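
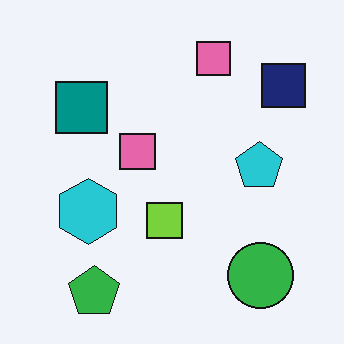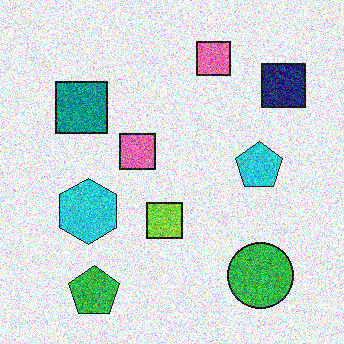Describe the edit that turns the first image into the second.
It was degraded with strong gaussian noise.

Random speckle covers the whole image, including the flat background.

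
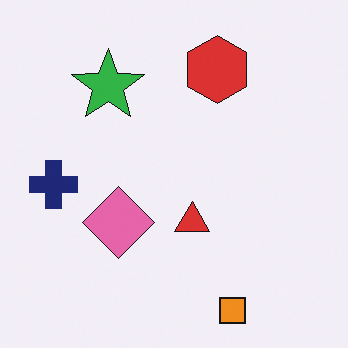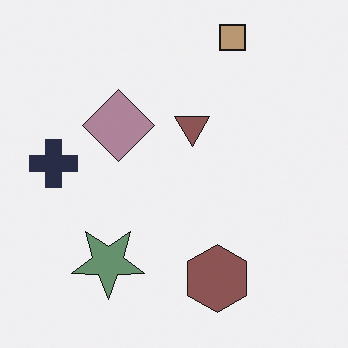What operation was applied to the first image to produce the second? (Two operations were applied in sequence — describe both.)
This is the original image flipped vertically (top ↔ bottom), then made much more muted (saturation change).

The orange square is in the bottom of the first image and the top of the second — shapes on opposite sides of the horizontal midline have swapped in a mirror flip. All colors are more muted and greyish — a global saturation change.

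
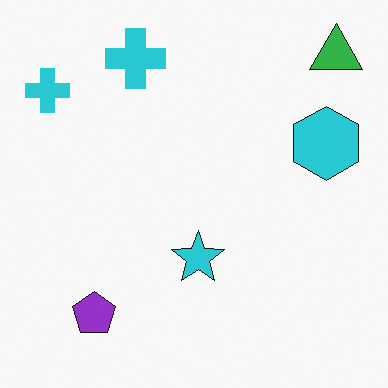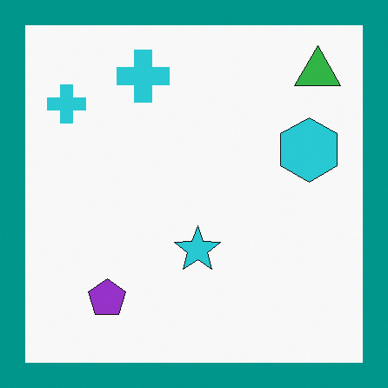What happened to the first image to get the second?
It was framed with a teal border.

A solid teal frame runs around the edge of the second image, with the content slightly shrunk inside it.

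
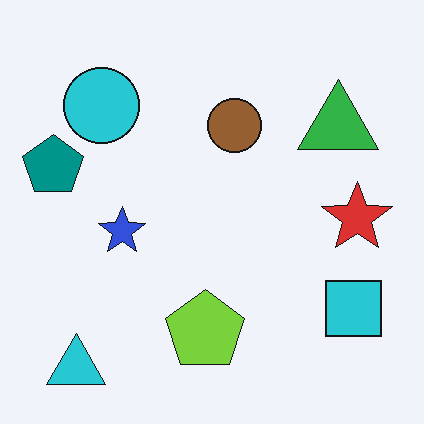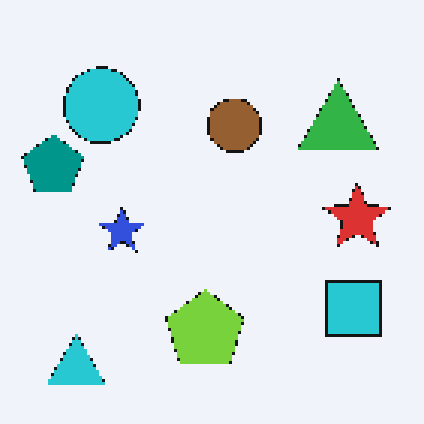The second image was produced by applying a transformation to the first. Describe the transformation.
Lightly pixelated (a mild mosaic effect).

Shapes are reduced to large square blocks; fine edges and outlines are lost — a downscale-then-upscale (mosaic) effect.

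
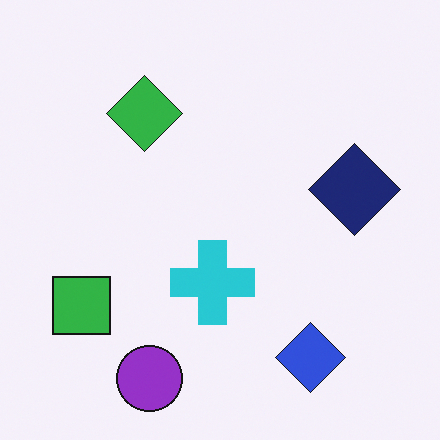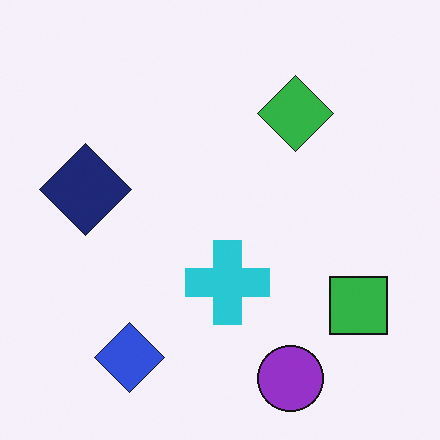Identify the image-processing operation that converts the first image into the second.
This is the original image flipped horizontally (left ↔ right).

The green square is in the bottom-left of the first image and the bottom-right of the second — shapes on opposite sides of the vertical midline have swapped in a mirror flip.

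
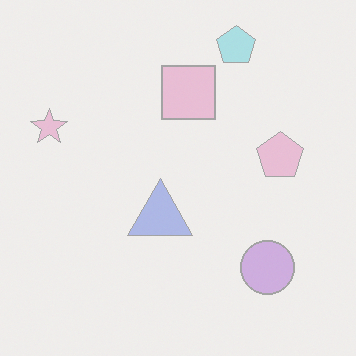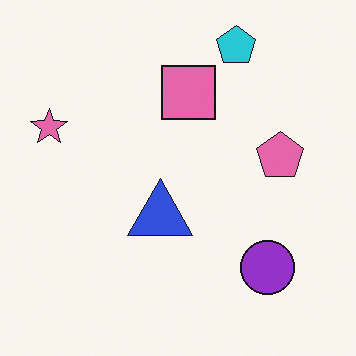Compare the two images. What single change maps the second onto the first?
Given much lower contrast.

Tones are pushed toward mid-grey across the whole image — a global contrast change.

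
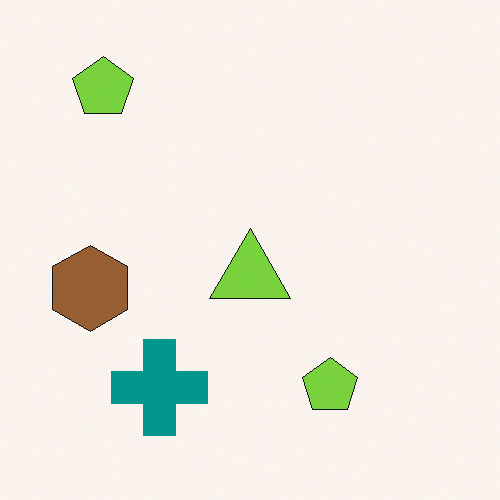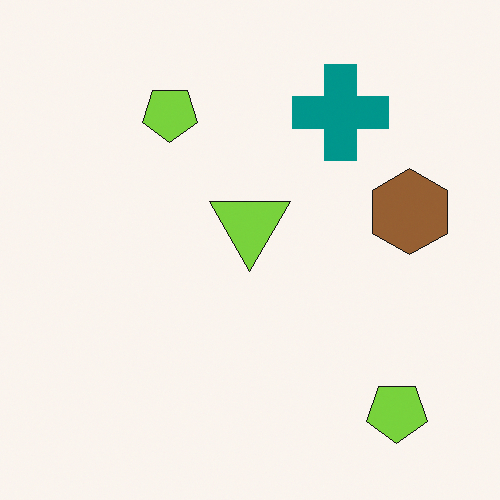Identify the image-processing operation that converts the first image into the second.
The image was rotated 180°.

The teal cross sits in the bottom-left of the first image and the top-right of the second — consistent with a whole-image 180° rotation.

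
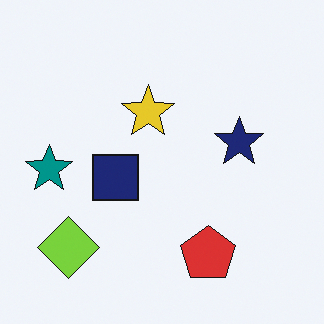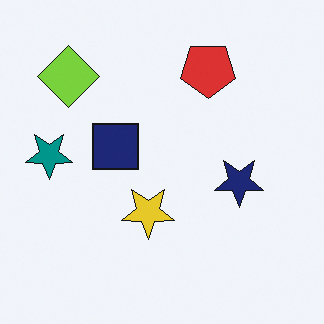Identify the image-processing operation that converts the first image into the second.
Flipped vertically (top ↔ bottom).

The red pentagon is in the bottom of the first image and the top of the second — shapes on opposite sides of the horizontal midline have swapped in a mirror flip.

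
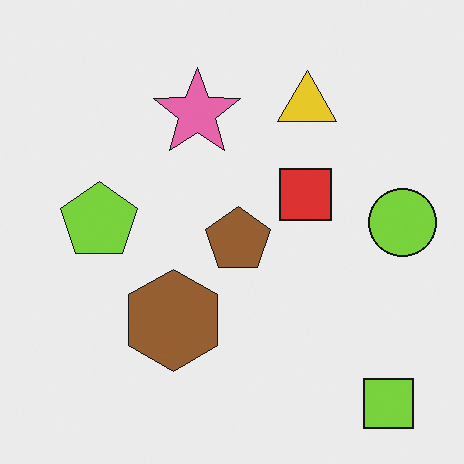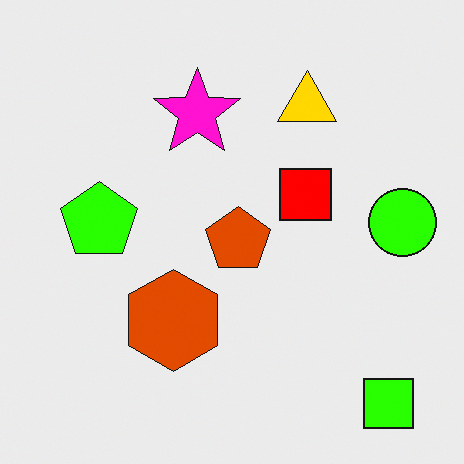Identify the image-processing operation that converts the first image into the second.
This is the original image made much more vivid (saturation change).

All colors are more vivid — a global saturation change.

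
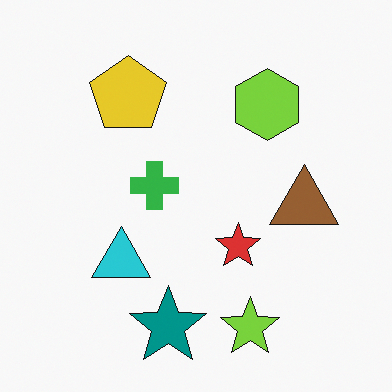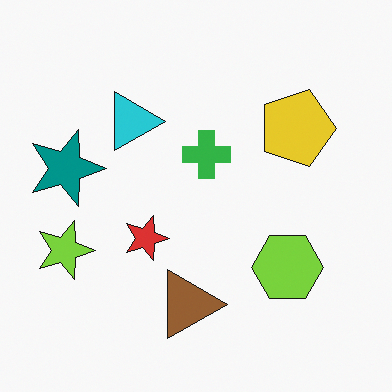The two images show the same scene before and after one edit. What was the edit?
It was rotated 90° clockwise.

The lime star sits in the bottom of the first image and the left of the second — consistent with a whole-image 90° clockwise rotation.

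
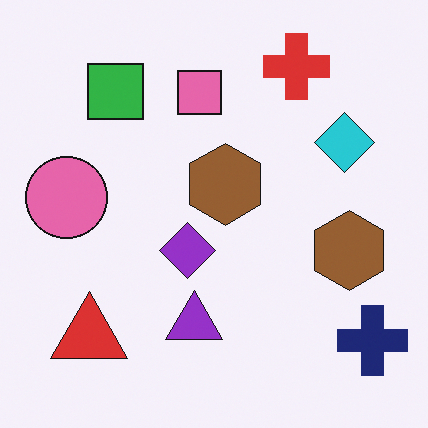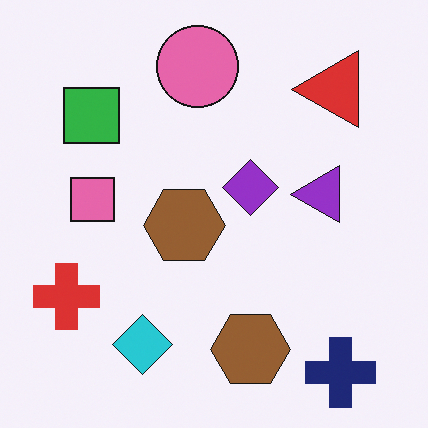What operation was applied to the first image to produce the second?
Transposed (reflected across the top-left ↔ bottom-right diagonal).

Shapes have swapped their row and column positions — what was in the top-right is now in the bottom-left — a diagonal reflection.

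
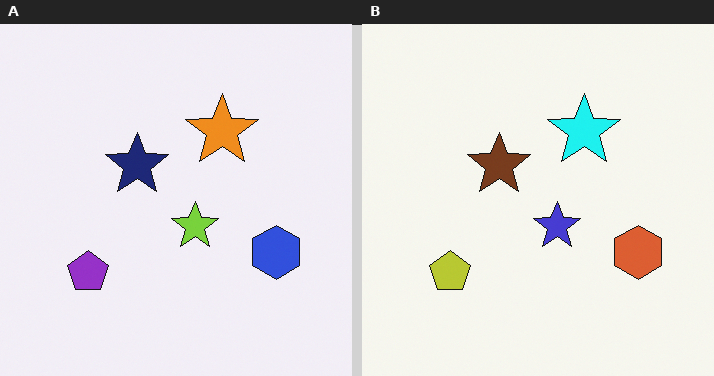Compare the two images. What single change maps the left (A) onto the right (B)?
It was hue-shifted by a moderate amount.

Every shape's color has rotated by the same amount around the hue wheel — a uniform hue shift.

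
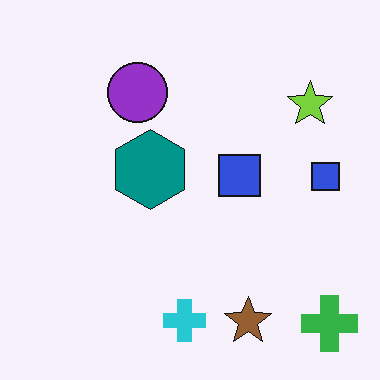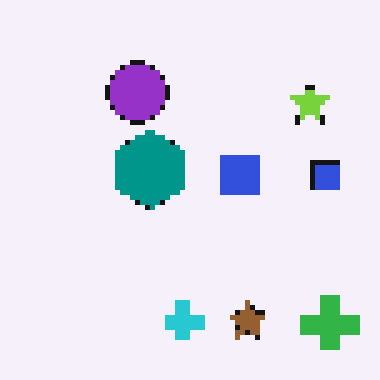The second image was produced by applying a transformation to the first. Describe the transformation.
This is the original image mildly pixelated.

Shapes are reduced to large square blocks; fine edges and outlines are lost — a downscale-then-upscale (mosaic) effect.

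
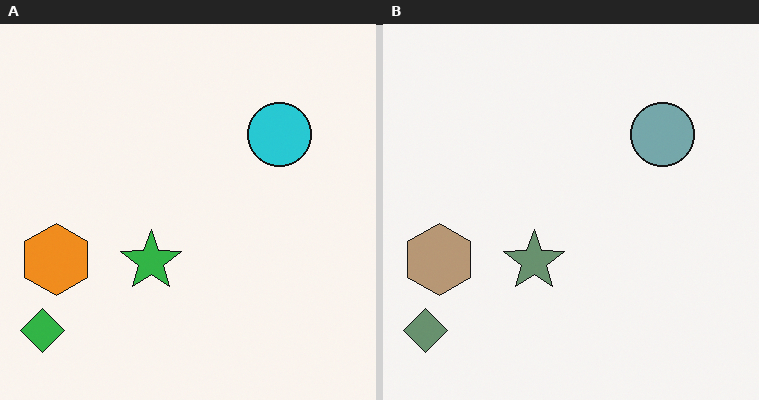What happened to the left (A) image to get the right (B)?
Heavily desaturated.

All colors are more muted and greyish — a global saturation change.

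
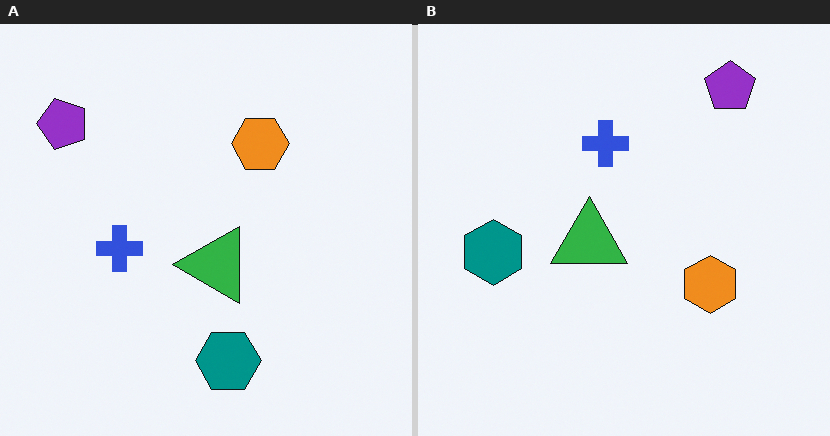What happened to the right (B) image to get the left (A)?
Rotated 90° counter-clockwise.

The purple pentagon sits in the top-right of the right (B) image and the top-left of the left (A) — consistent with a whole-image 90° counter-clockwise rotation.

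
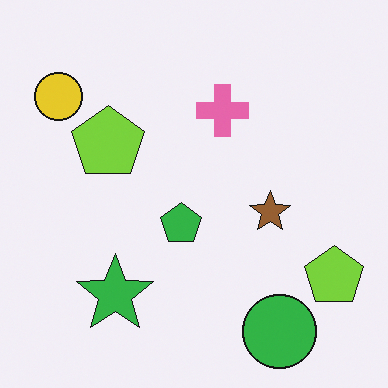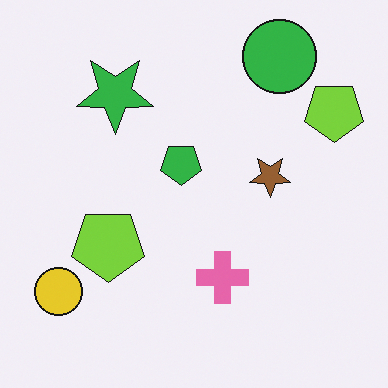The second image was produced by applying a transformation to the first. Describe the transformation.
It was flipped vertically (top ↔ bottom).

The green circle is in the bottom-right of the first image and the top-right of the second — shapes on opposite sides of the horizontal midline have swapped in a mirror flip.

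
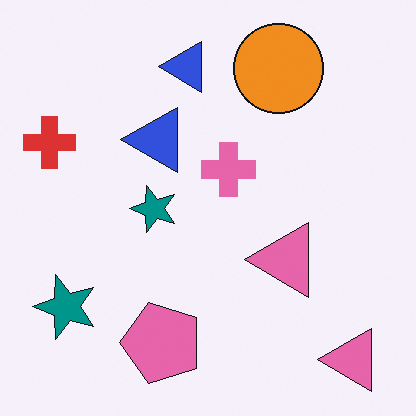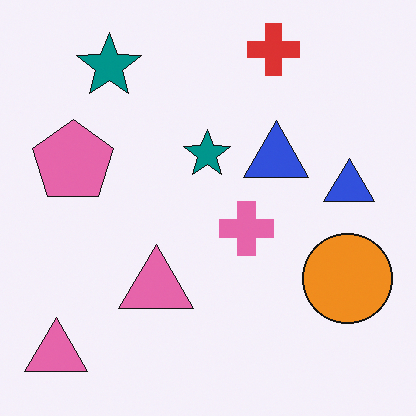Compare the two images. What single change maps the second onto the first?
It was rotated 90° counter-clockwise.

The red cross sits in the top of the second image and the left of the first — consistent with a whole-image 90° counter-clockwise rotation.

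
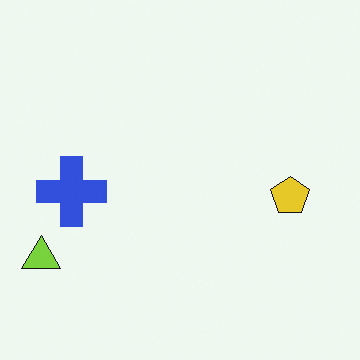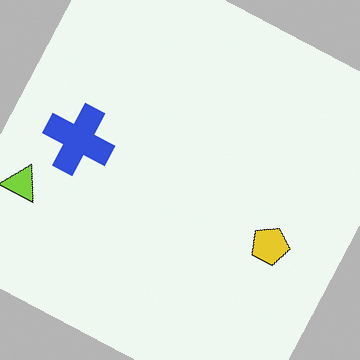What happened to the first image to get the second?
The second image is the first rotated clockwise by a clearly visible amount.

Every shape is tilted by the same angle and the image corners show triangular fill wedges — a whole-image rotation by a non-right angle.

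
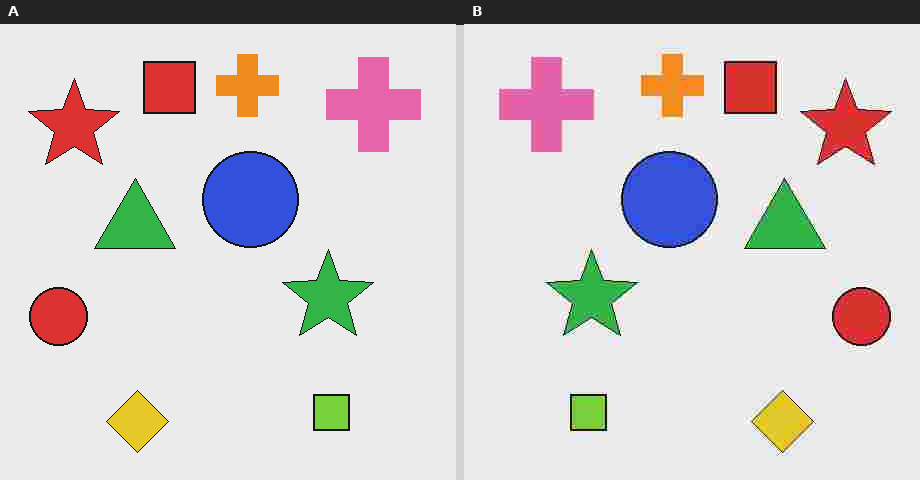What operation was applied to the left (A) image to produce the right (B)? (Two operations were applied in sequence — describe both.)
Flipped horizontally (left ↔ right), then degraded with heavy JPEG compression.

The red circle is in the left of the left (A) image and the right of the right (B) — shapes on opposite sides of the vertical midline have swapped in a mirror flip. Blocky 8×8 compression artifacts appear around shape edges and the flat background shows ringing — characteristic JPEG degradation.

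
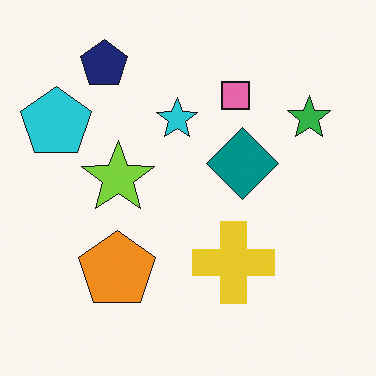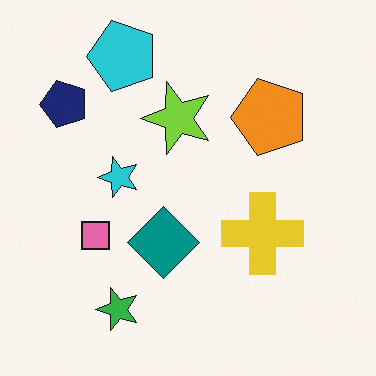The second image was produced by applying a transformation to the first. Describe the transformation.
This is the original image transposed (reflected across the top-left ↔ bottom-right diagonal).

Shapes have swapped their row and column positions — what was in the top-right is now in the bottom-left — a diagonal reflection.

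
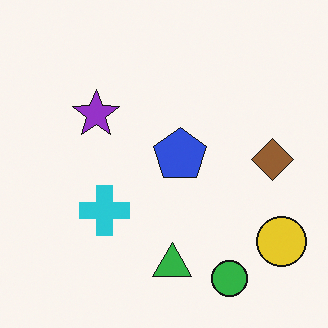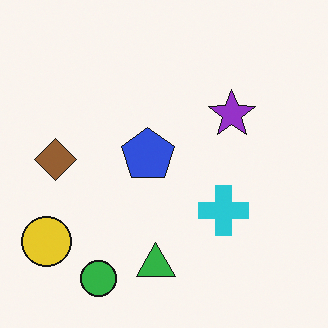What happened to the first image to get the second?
The transformation is: flipped horizontally (left ↔ right).

The yellow circle is in the bottom-right of the first image and the bottom-left of the second — shapes on opposite sides of the vertical midline have swapped in a mirror flip.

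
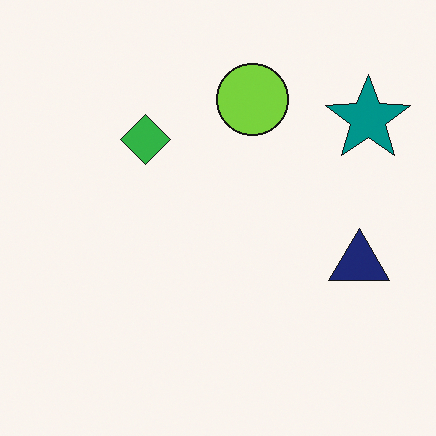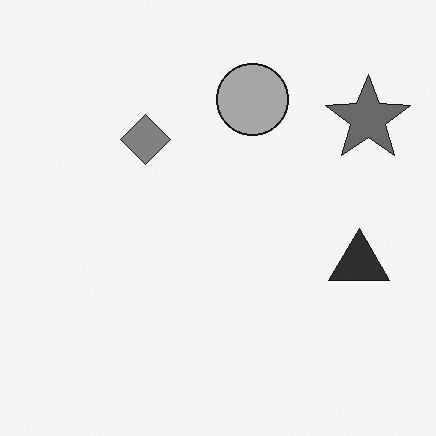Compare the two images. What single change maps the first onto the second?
The transformation is: converted to grayscale.

All color is removed — every shape is now a shade of grey.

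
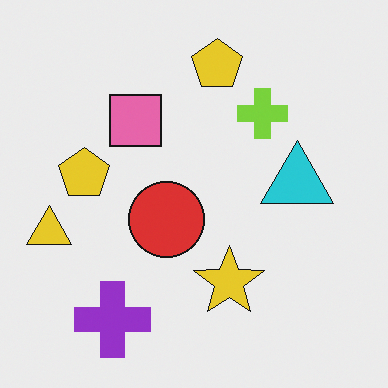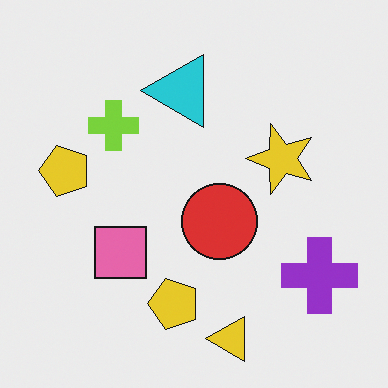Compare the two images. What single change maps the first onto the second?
This is the original image rotated 90° counter-clockwise.

The yellow triangle sits in the left of the first image and the bottom of the second — consistent with a whole-image 90° counter-clockwise rotation.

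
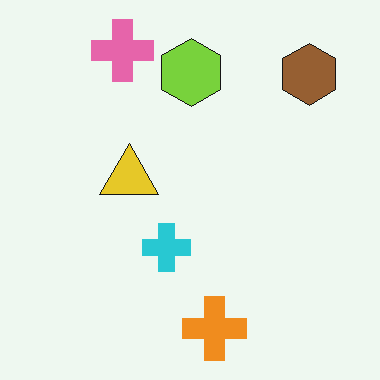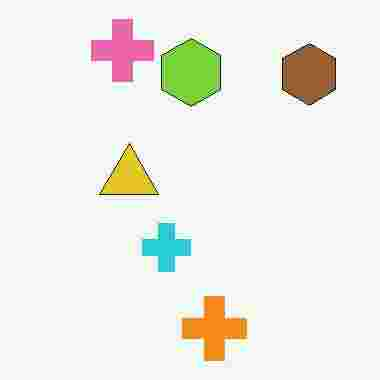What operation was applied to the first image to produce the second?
It was heavily JPEG-compressed with obvious blocking artifacts.

Blocky 8×8 compression artifacts appear around shape edges and the flat background shows ringing — characteristic JPEG degradation.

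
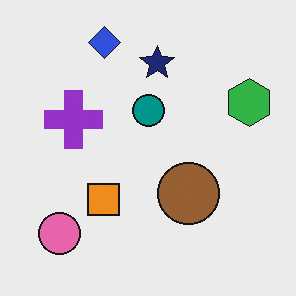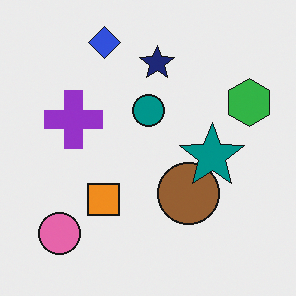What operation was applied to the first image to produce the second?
Overlaid with an additional teal star.

A teal star appears in the second image that is absent from the first.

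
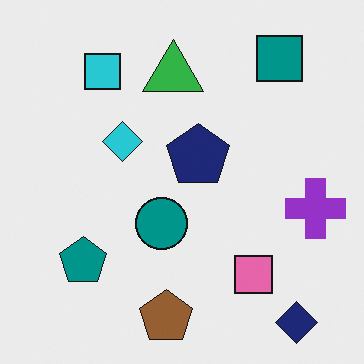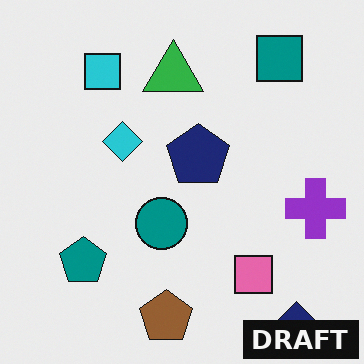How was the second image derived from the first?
The second image is the first watermarked with the text "DRAFT" in the lower-right corner.

A dark label reading "DRAFT" appears in the lower-right corner.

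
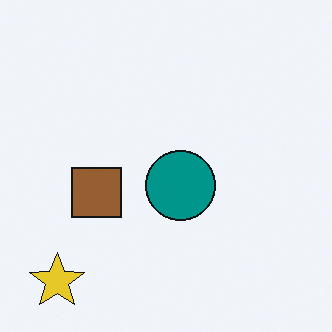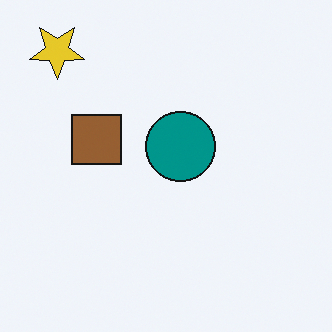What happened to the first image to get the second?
The image was flipped vertically (top ↔ bottom).

The yellow star is in the bottom-left of the first image and the top-left of the second — shapes on opposite sides of the horizontal midline have swapped in a mirror flip.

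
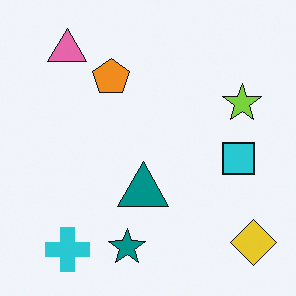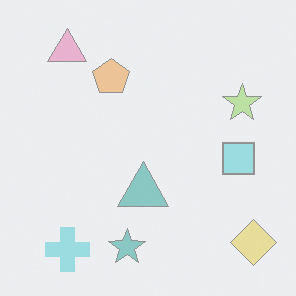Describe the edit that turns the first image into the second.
The transformation is: washed out (contrast reduced).

Tones are pushed toward mid-grey across the whole image — a global contrast change.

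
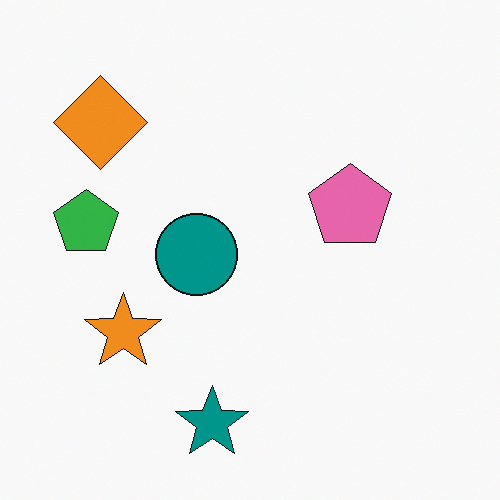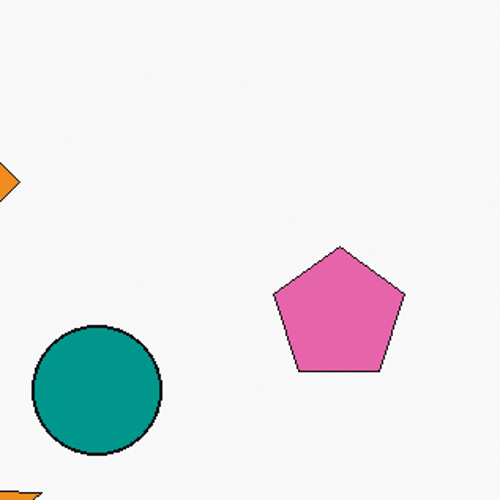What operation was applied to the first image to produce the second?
The second image is the first cropped slightly and scaled back up.

The visible shapes are larger and the field of view is narrower; shapes near the original edges may be partly or wholly outside the frame — a crop-and-rescale.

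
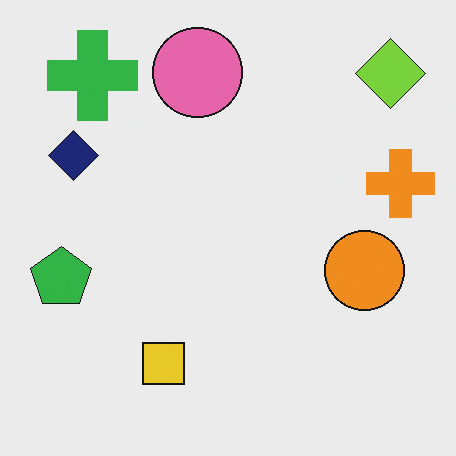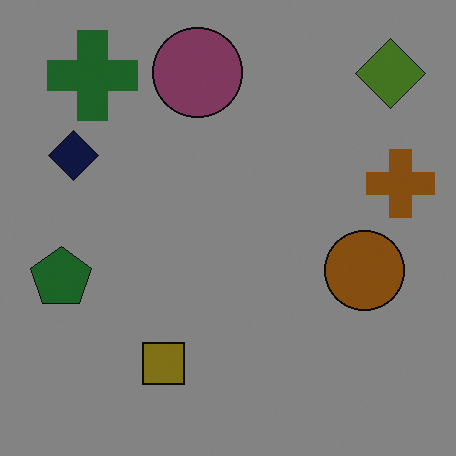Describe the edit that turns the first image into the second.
Darkened a lot.

Every pixel — background and shapes alike — is uniformly darkened.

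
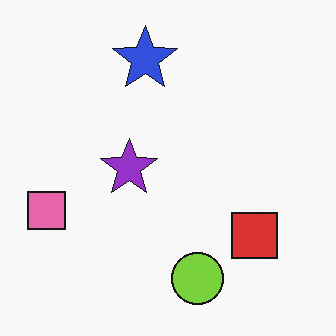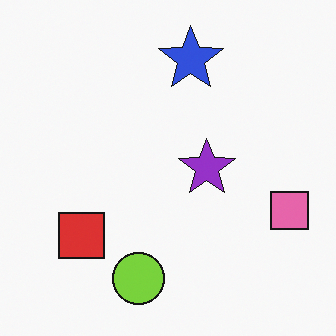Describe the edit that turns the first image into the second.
The image was flipped horizontally (left ↔ right).

The pink square is in the left of the first image and the right of the second — shapes on opposite sides of the vertical midline have swapped in a mirror flip.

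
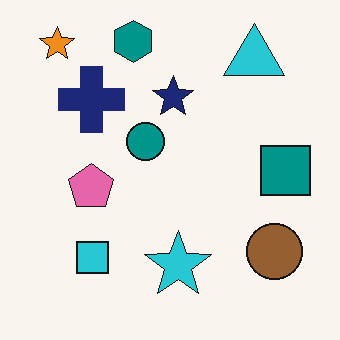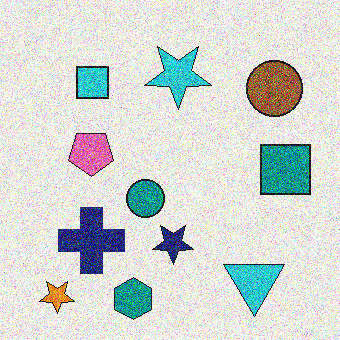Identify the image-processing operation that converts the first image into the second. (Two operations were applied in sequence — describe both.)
Flipped vertically (top ↔ bottom), then degraded with heavy additive noise.

The teal hexagon is in the top of the first image and the bottom of the second — shapes on opposite sides of the horizontal midline have swapped in a mirror flip. Random speckle covers the whole image, including the flat background.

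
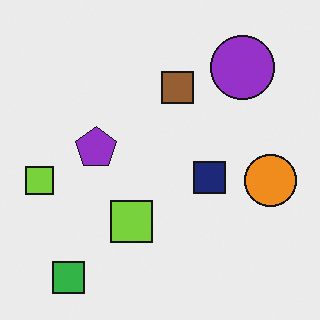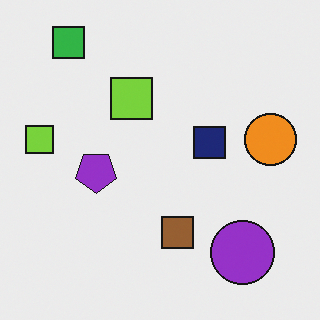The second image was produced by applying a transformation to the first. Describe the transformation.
This is the original image flipped vertically (top ↔ bottom).

The green square is in the bottom-left of the first image and the top-left of the second — shapes on opposite sides of the horizontal midline have swapped in a mirror flip.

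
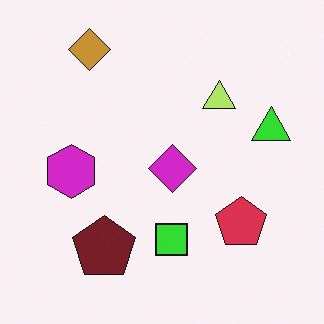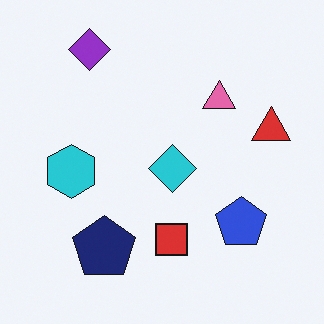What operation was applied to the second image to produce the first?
The image was hue-shifted through roughly a third of the color wheel.

Every shape's color has rotated by the same amount around the hue wheel — a uniform hue shift.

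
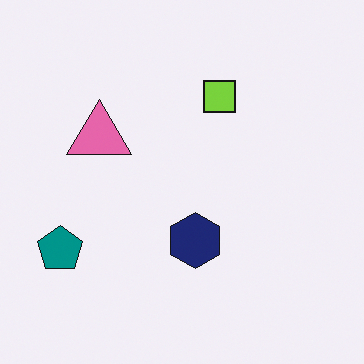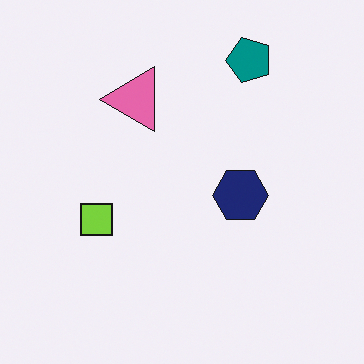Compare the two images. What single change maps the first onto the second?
It was transposed (reflected across the top-left ↔ bottom-right diagonal).

Shapes have swapped their row and column positions — what was in the top-right is now in the bottom-left — a diagonal reflection.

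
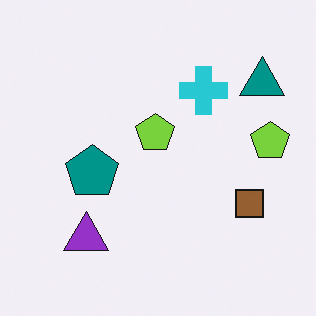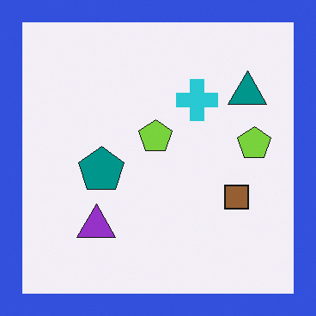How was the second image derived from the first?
It was framed with a blue border.

A solid blue frame runs around the edge of the second image, with the content slightly shrunk inside it.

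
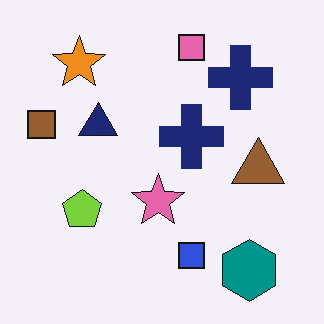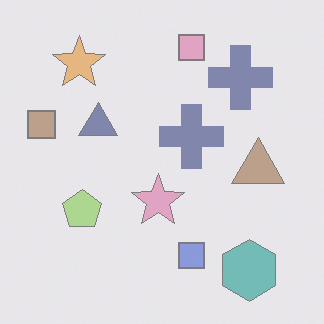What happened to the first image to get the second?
The second image is the first given much lower contrast.

Tones are pushed toward mid-grey across the whole image — a global contrast change.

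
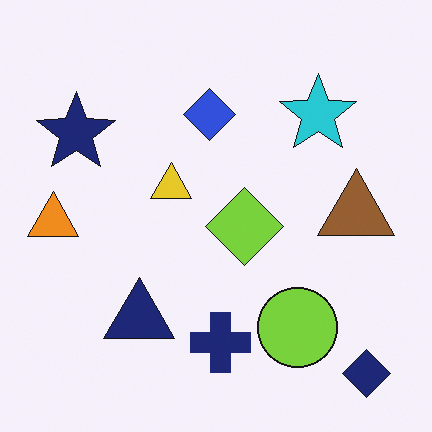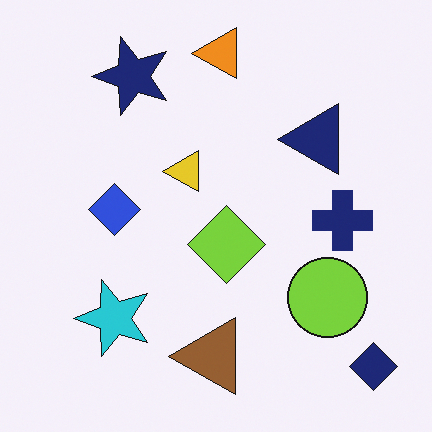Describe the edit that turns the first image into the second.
It was transposed (reflected across the top-left ↔ bottom-right diagonal).

Shapes have swapped their row and column positions — what was in the top-right is now in the bottom-left — a diagonal reflection.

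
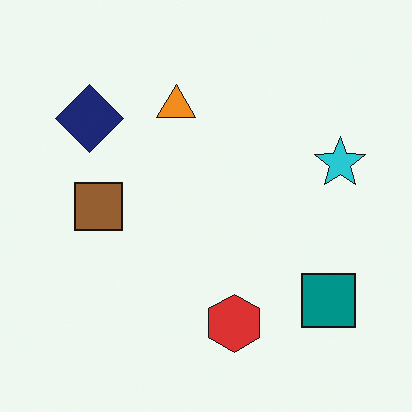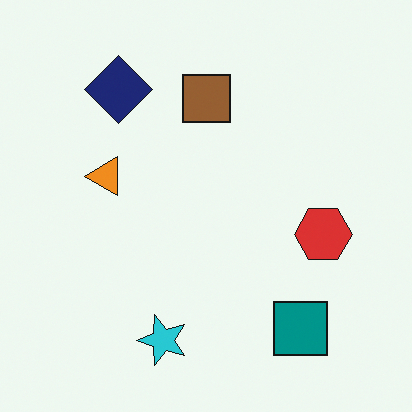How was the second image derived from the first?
The transformation is: transposed (reflected across the top-left ↔ bottom-right diagonal).

Shapes have swapped their row and column positions — what was in the top-right is now in the bottom-left — a diagonal reflection.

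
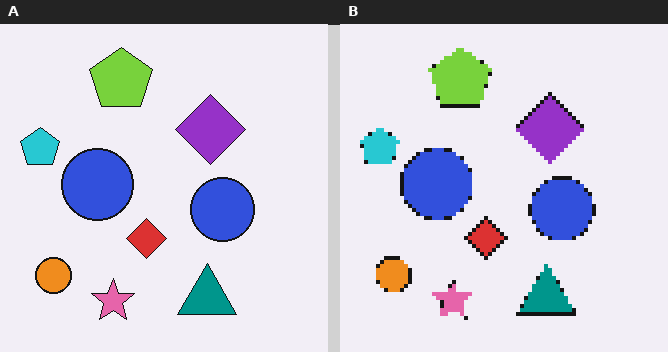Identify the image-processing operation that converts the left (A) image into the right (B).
Lightly pixelated (a mild mosaic effect).

Shapes are reduced to large square blocks; fine edges and outlines are lost — a downscale-then-upscale (mosaic) effect.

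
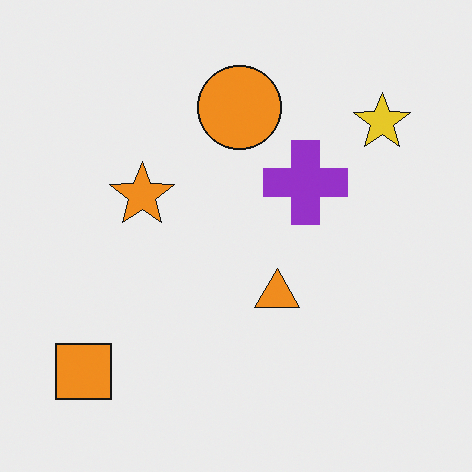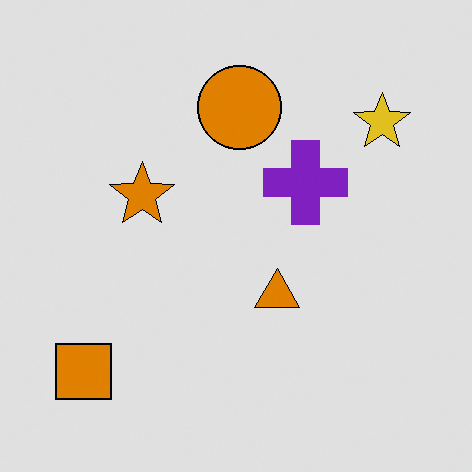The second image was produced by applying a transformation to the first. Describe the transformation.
The image was posterized to a reduced palette.

Each flat color has snapped to a coarser quantized level — most visibly, the near-white background has dropped to a flat grey.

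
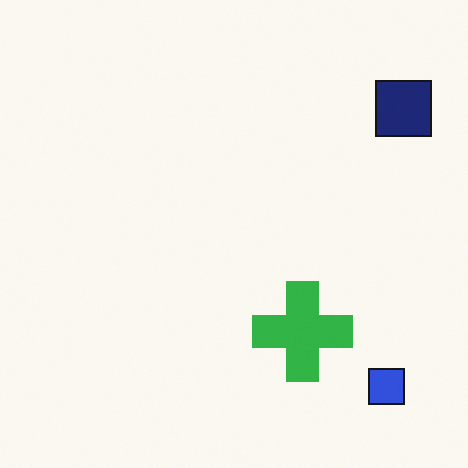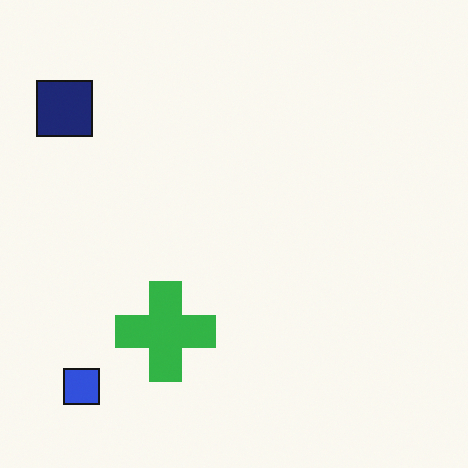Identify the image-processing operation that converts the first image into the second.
The transformation is: flipped horizontally (left ↔ right).

The navy square is in the top-right of the first image and the top-left of the second — shapes on opposite sides of the vertical midline have swapped in a mirror flip.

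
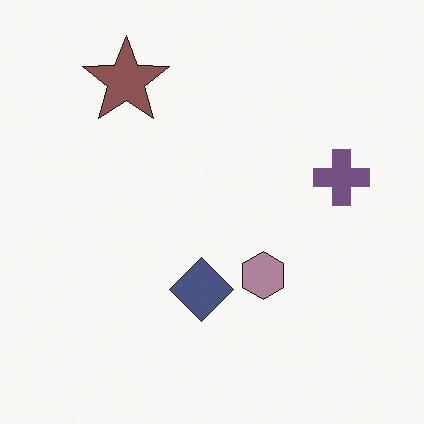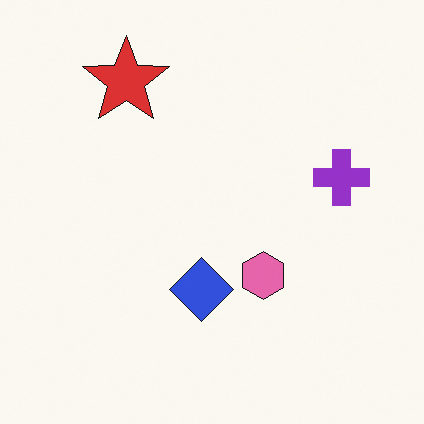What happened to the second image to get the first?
The first image is the second heavily desaturated.

All colors are more muted and greyish — a global saturation change.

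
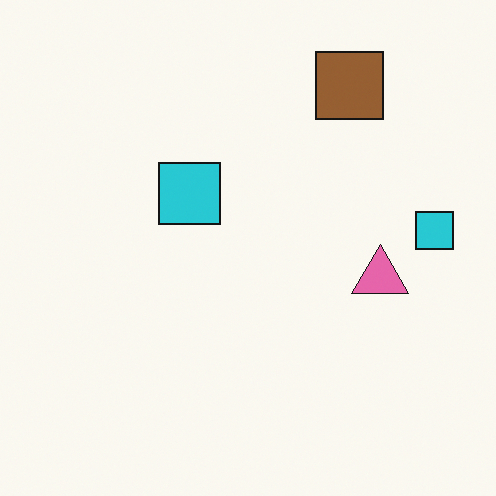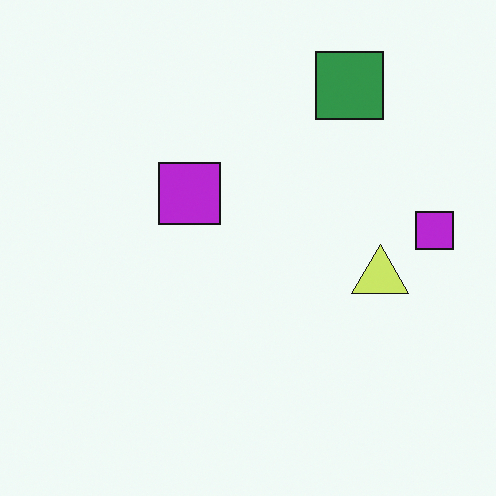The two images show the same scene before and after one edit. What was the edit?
It was hue-shifted through roughly a third of the color wheel.

Every shape's color has rotated by the same amount around the hue wheel — a uniform hue shift.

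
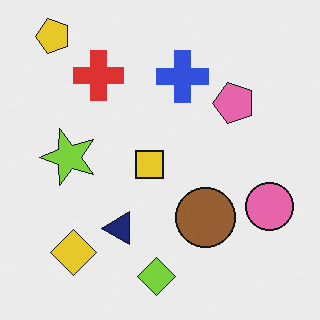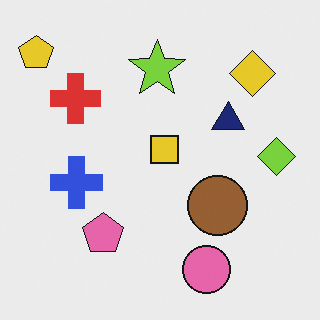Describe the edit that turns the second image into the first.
The transformation is: transposed (reflected across the top-left ↔ bottom-right diagonal).

Shapes have swapped their row and column positions — what was in the top-right is now in the bottom-left — a diagonal reflection.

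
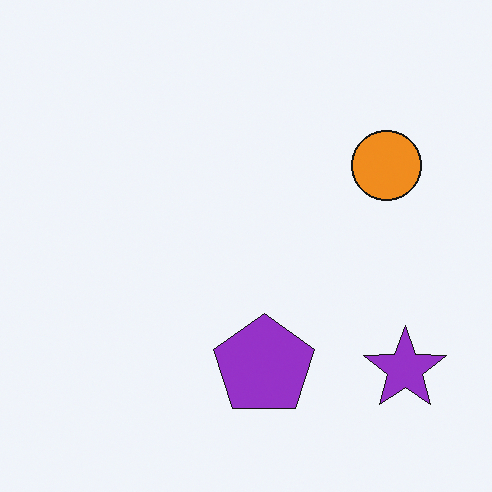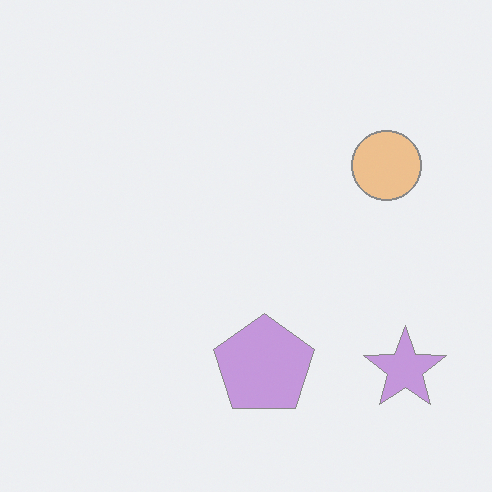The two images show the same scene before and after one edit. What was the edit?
This is the original image given much lower contrast.

Tones are pushed toward mid-grey across the whole image — a global contrast change.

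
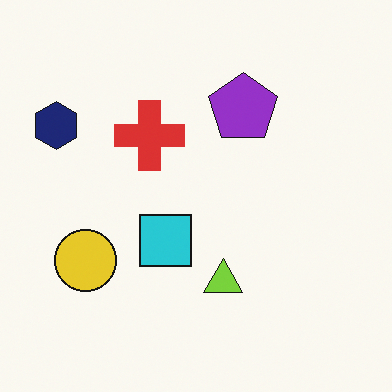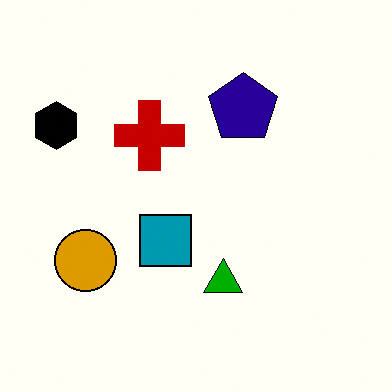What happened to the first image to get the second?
The second image is the first given much higher contrast.

Tones are pushed away from mid-grey across the whole image — a global contrast change.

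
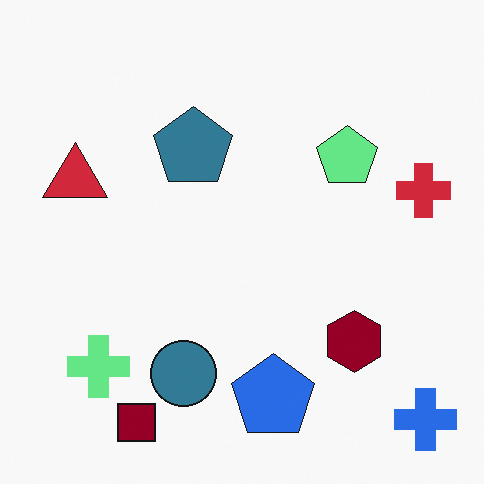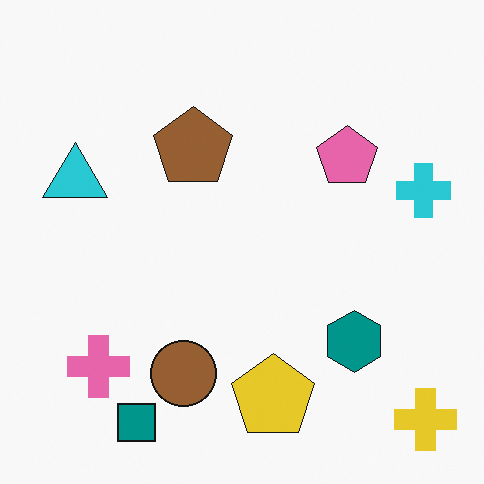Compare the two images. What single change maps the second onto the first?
Hue-shifted by a large amount.

Every shape's color has rotated by the same amount around the hue wheel — a uniform hue shift.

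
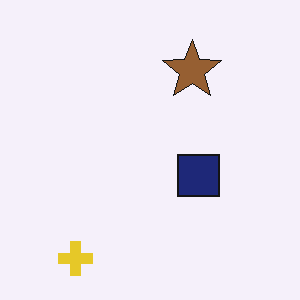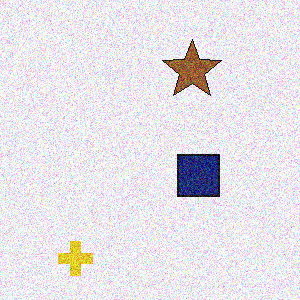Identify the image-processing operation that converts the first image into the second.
Degraded with heavy additive noise.

Random speckle covers the whole image, including the flat background.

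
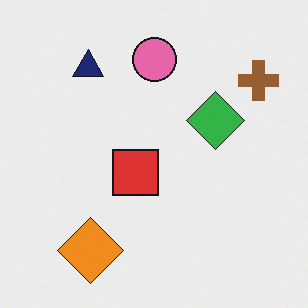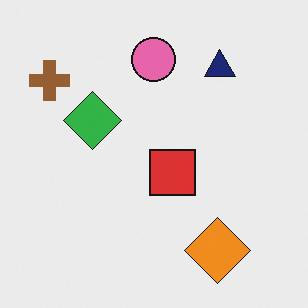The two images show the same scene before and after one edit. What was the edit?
It was flipped horizontally (left ↔ right).

The brown cross is in the top-right of the first image and the top-left of the second — shapes on opposite sides of the vertical midline have swapped in a mirror flip.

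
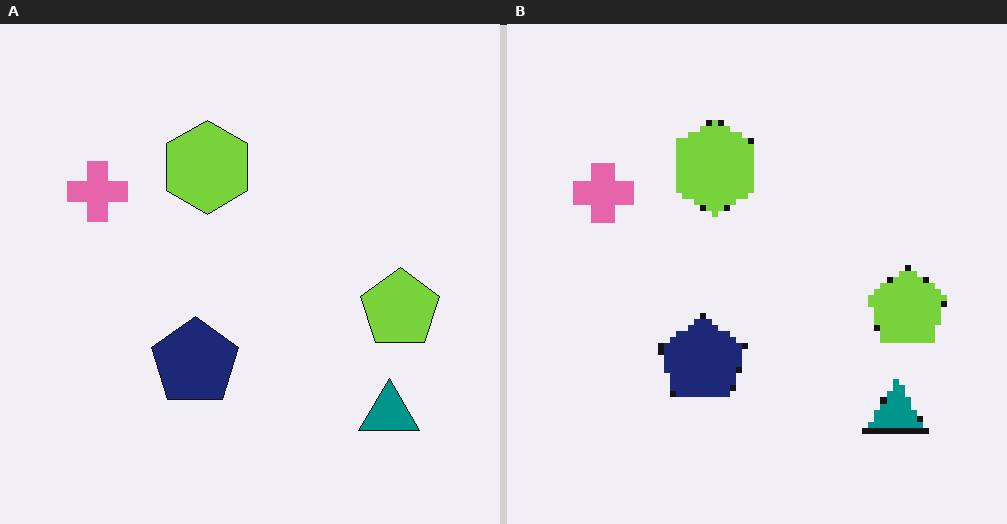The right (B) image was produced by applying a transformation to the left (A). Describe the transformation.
This is the original image moderately pixelated.

Shapes are reduced to large square blocks; fine edges and outlines are lost — a downscale-then-upscale (mosaic) effect.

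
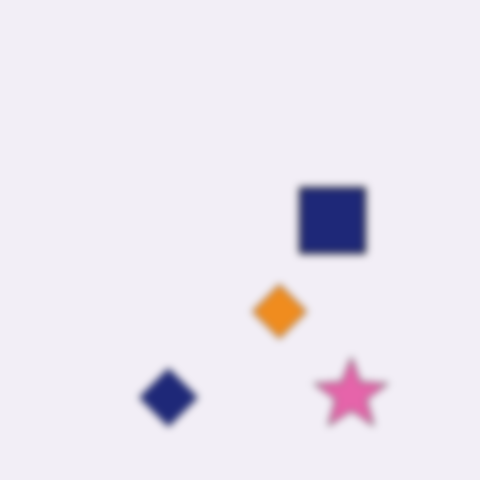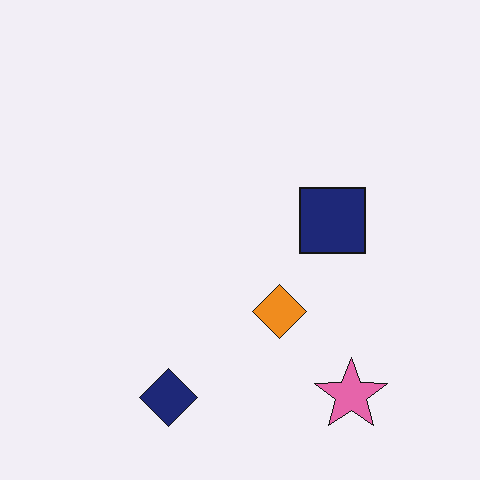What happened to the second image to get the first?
The transformation is: moderately blurred.

Shape edges and outlines are uniformly softened across the whole image.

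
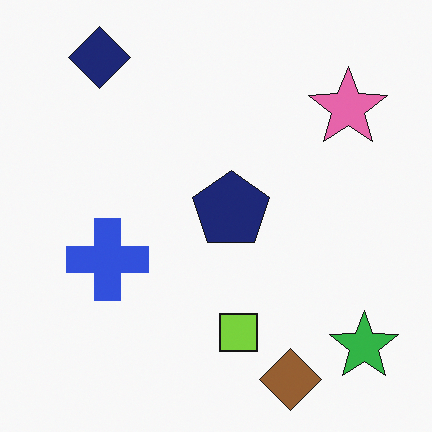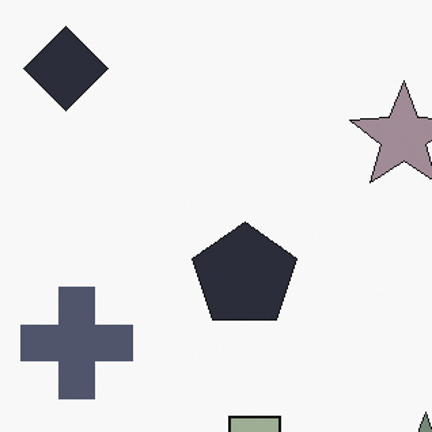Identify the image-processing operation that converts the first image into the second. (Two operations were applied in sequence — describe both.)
The transformation is: cropped slightly and scaled back up, then heavily desaturated.

The visible shapes are larger and the field of view is narrower; shapes near the original edges may be partly or wholly outside the frame — a crop-and-rescale. All colors are more muted and greyish — a global saturation change.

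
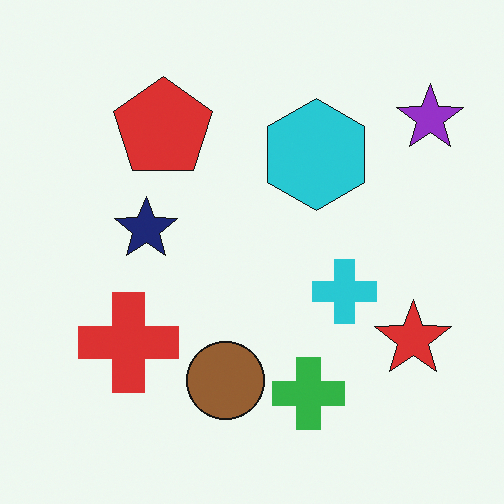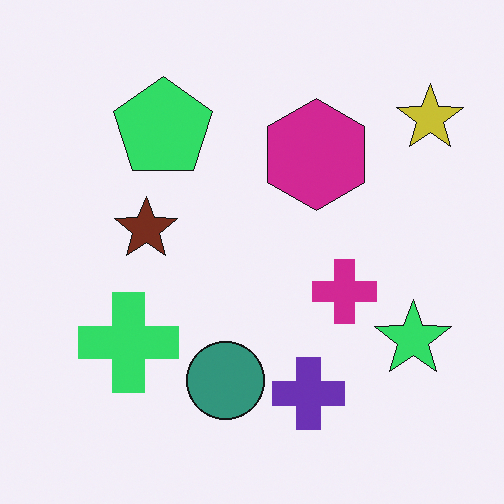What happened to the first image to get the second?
The transformation is: hue-shifted by a moderate amount.

Every shape's color has rotated by the same amount around the hue wheel — a uniform hue shift.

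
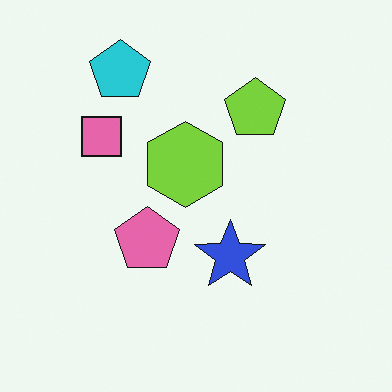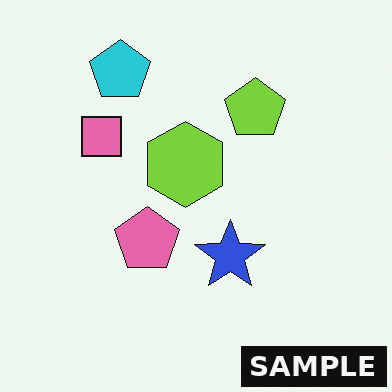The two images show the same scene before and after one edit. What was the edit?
The second image is the first watermarked with the text "SAMPLE" in the lower-right corner.

A dark label reading "SAMPLE" appears in the lower-right corner.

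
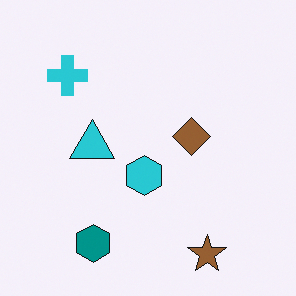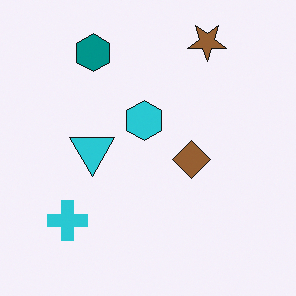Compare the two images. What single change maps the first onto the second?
The second image is the first flipped vertically (top ↔ bottom).

The brown star is in the bottom-right of the first image and the top-right of the second — shapes on opposite sides of the horizontal midline have swapped in a mirror flip.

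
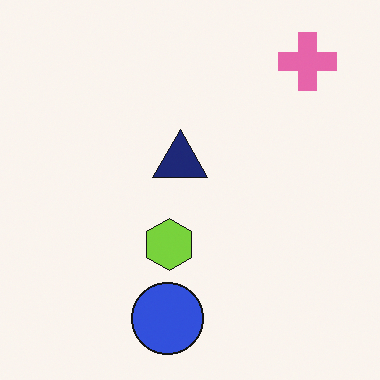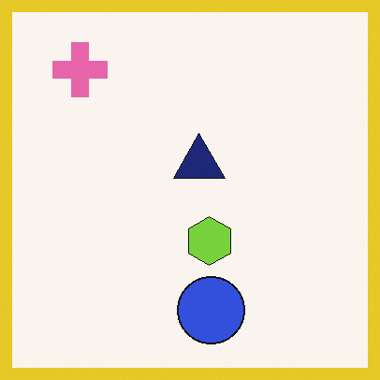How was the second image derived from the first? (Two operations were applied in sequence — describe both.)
The second image is the first flipped horizontally (left ↔ right), then framed with a yellow border.

The pink cross is in the top-right of the first image and the top-left of the second — shapes on opposite sides of the vertical midline have swapped in a mirror flip. A solid yellow frame runs around the edge of the second image, with the content slightly shrunk inside it.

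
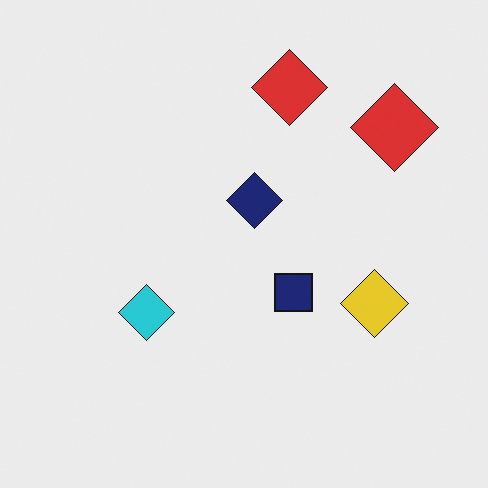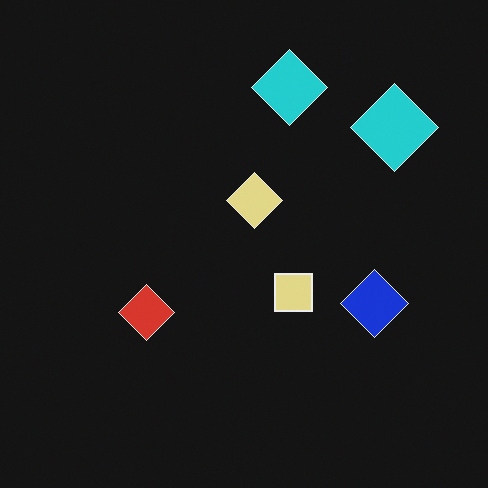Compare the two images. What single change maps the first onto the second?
This is the original image color-inverted (negative).

The light background has become dark and every shape's color is its complement — a photographic negative.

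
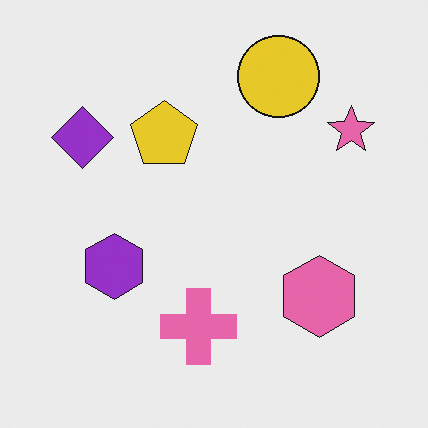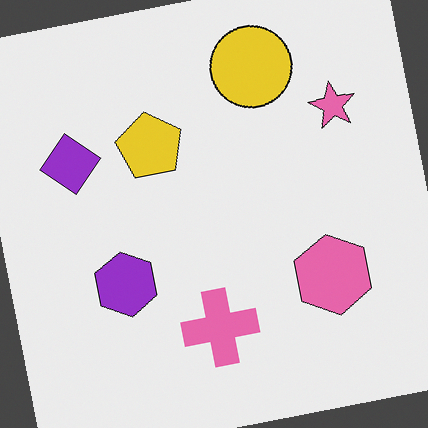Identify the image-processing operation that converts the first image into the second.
The image was rotated counter-clockwise by a slight angle.

Every shape is tilted by the same angle and the image corners show triangular fill wedges — a whole-image rotation by a non-right angle.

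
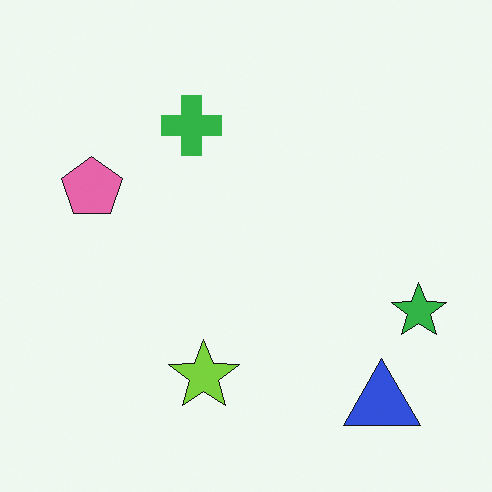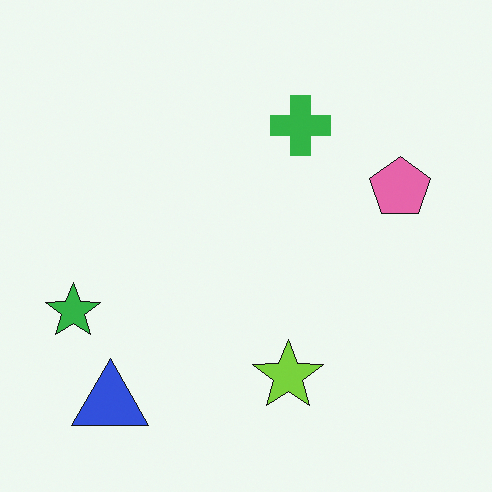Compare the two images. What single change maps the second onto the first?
It was flipped horizontally (left ↔ right).

The green star is in the left of the second image and the right of the first — shapes on opposite sides of the vertical midline have swapped in a mirror flip.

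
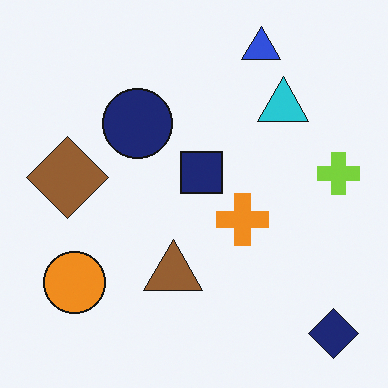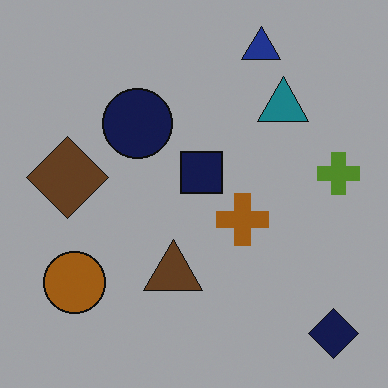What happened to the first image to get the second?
The image was noticeably darkened.

Every pixel — background and shapes alike — is uniformly darkened.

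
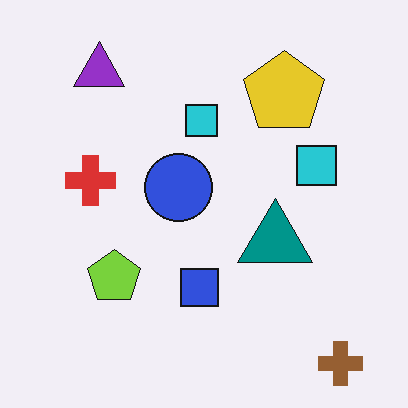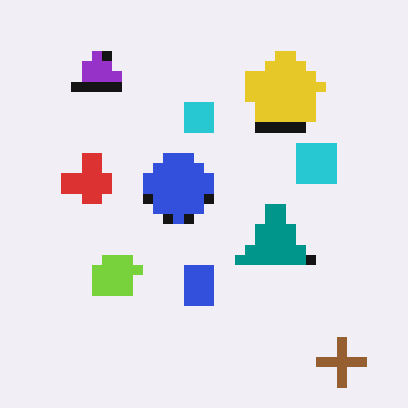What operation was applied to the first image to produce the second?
The second image is the first coarsely pixelated.

Shapes are reduced to large square blocks; fine edges and outlines are lost — a downscale-then-upscale (mosaic) effect.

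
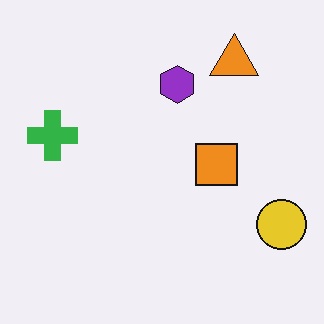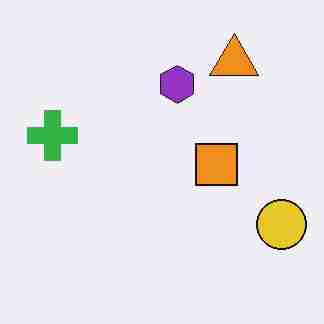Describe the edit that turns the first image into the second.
The transformation is: heavily JPEG-compressed with obvious blocking artifacts.

Blocky 8×8 compression artifacts appear around shape edges and the flat background shows ringing — characteristic JPEG degradation.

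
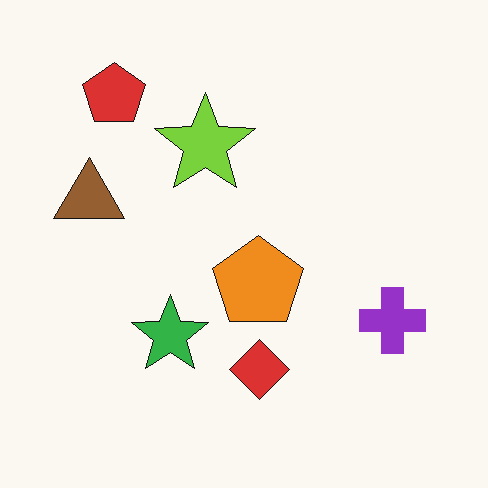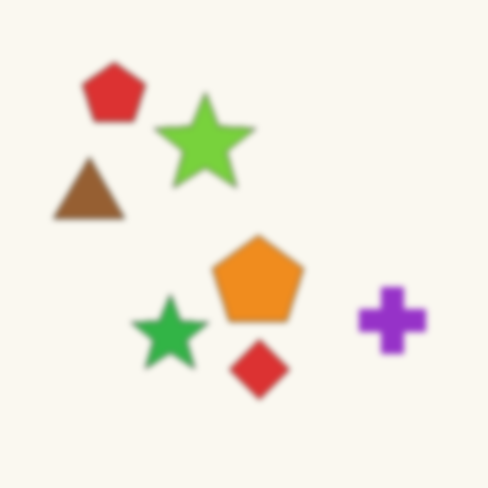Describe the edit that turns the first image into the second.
The image was noticeably gaussian-blurred.

Shape edges and outlines are uniformly softened across the whole image.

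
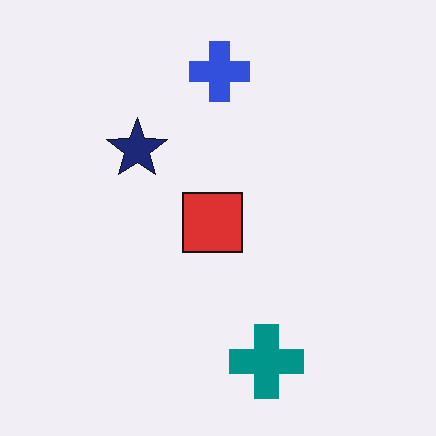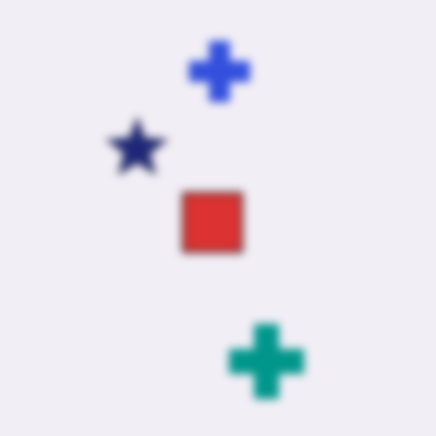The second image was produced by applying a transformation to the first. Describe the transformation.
This is the original image moderately blurred.

Shape edges and outlines are uniformly softened across the whole image.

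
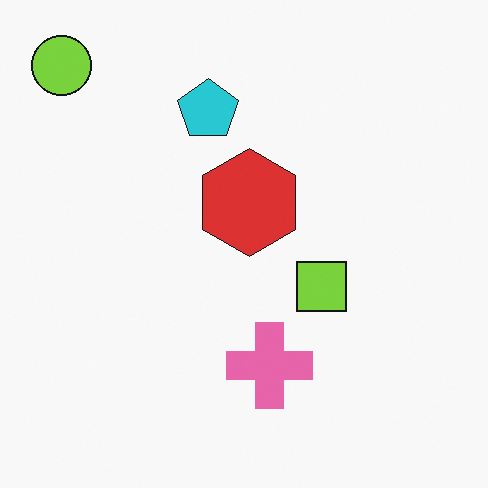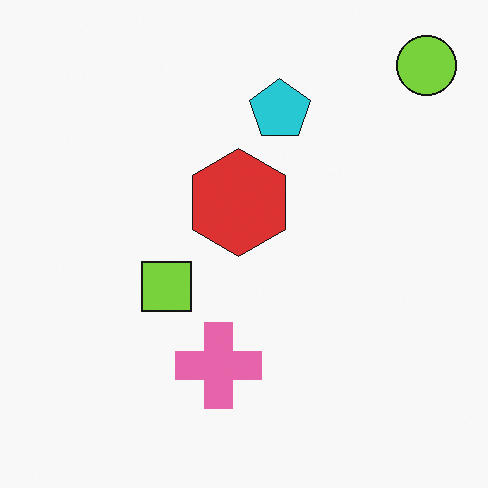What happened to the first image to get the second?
The transformation is: flipped horizontally (left ↔ right).

The lime circle is in the top-left of the first image and the top-right of the second — shapes on opposite sides of the vertical midline have swapped in a mirror flip.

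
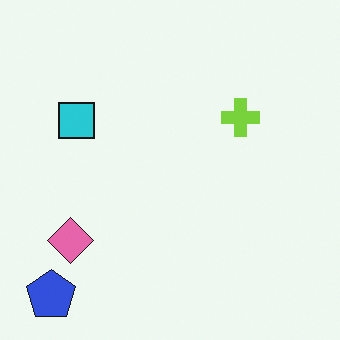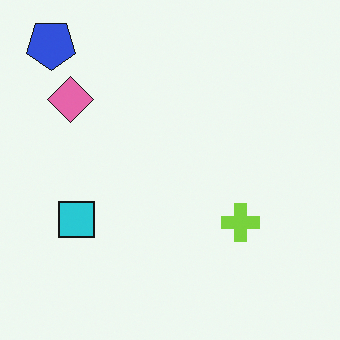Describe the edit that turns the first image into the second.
The image was flipped vertically (top ↔ bottom).

The blue pentagon is in the bottom-left of the first image and the top-left of the second — shapes on opposite sides of the horizontal midline have swapped in a mirror flip.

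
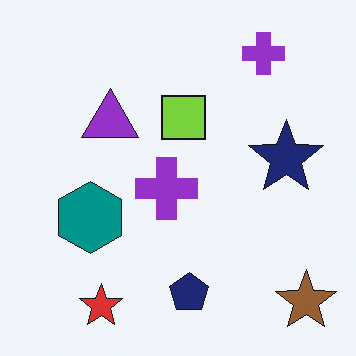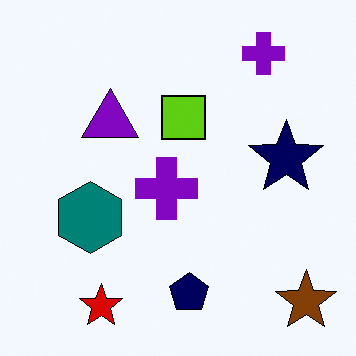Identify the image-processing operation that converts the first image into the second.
The image was given slightly increased contrast.

Tones are pushed away from mid-grey across the whole image — a global contrast change.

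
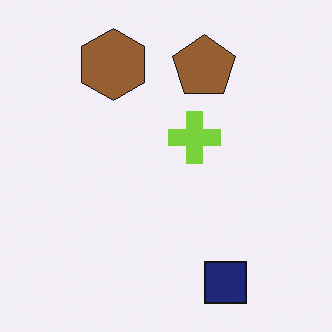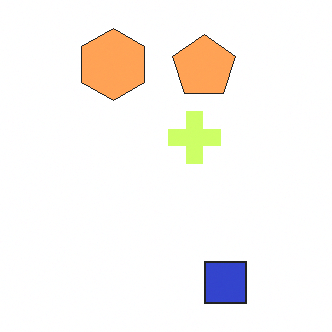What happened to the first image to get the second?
The image was brightened a lot.

Every pixel — background and shapes alike — is uniformly brightened.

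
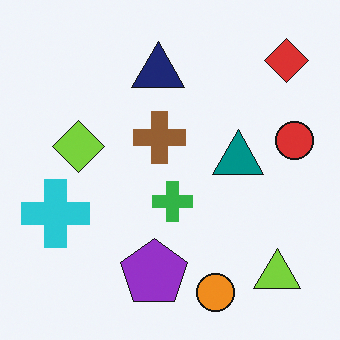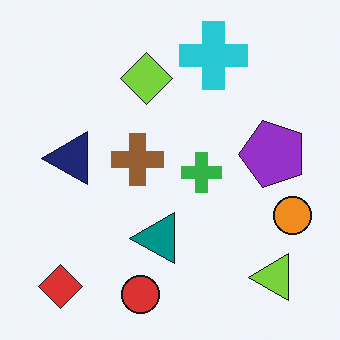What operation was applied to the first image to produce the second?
The second image is the first transposed (reflected across the top-left ↔ bottom-right diagonal).

Shapes have swapped their row and column positions — what was in the top-right is now in the bottom-left — a diagonal reflection.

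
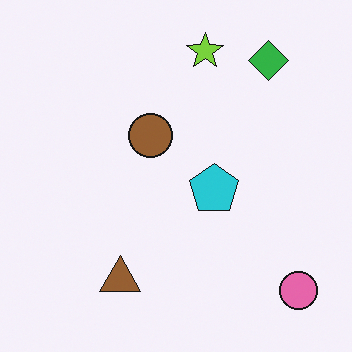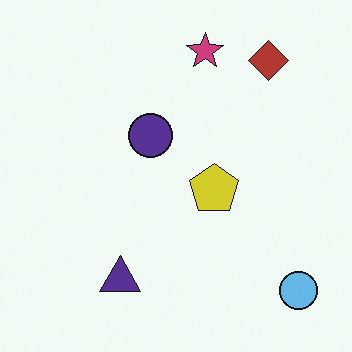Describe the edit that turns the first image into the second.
Hue-shifted through roughly half the color wheel.

Every shape's color has rotated by the same amount around the hue wheel — a uniform hue shift.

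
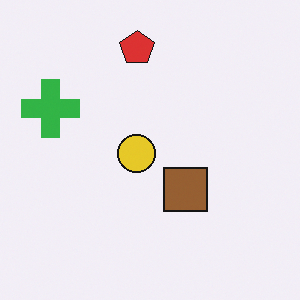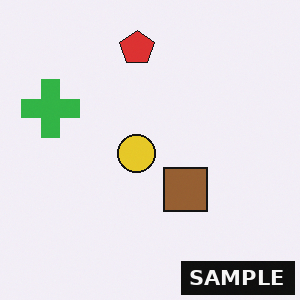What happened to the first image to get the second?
The transformation is: watermarked with the text "SAMPLE" in the lower-right corner.

A dark label reading "SAMPLE" appears in the lower-right corner.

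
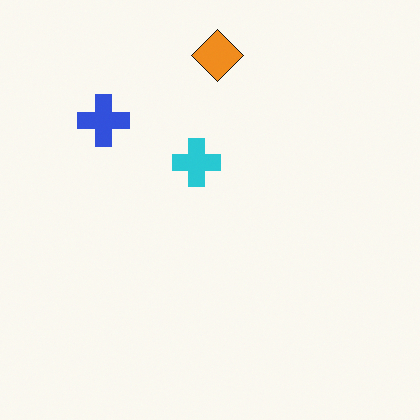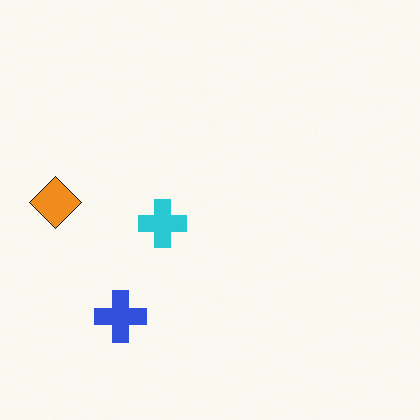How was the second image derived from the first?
This is the original image rotated 90° counter-clockwise.

The orange diamond sits in the top of the first image and the left of the second — consistent with a whole-image 90° counter-clockwise rotation.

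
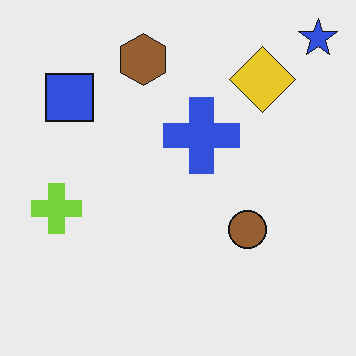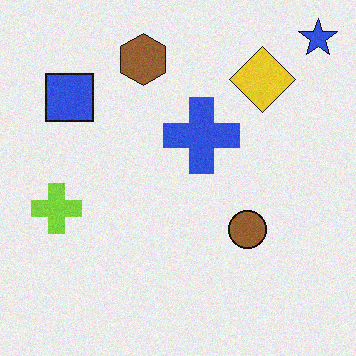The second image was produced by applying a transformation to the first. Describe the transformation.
The second image is the first degraded with light additive noise.

Random speckle covers the whole image, including the flat background.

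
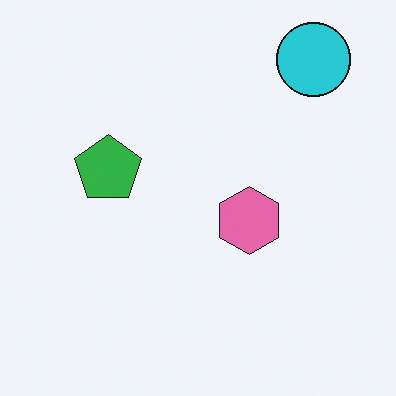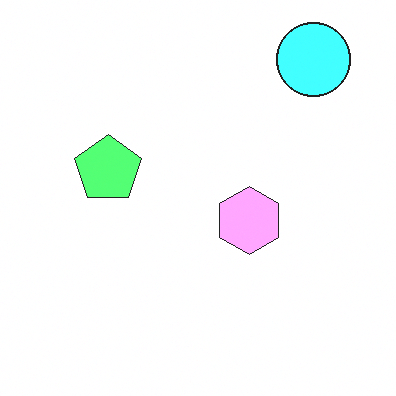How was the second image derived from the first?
The image was noticeably brightened.

Every pixel — background and shapes alike — is uniformly brightened.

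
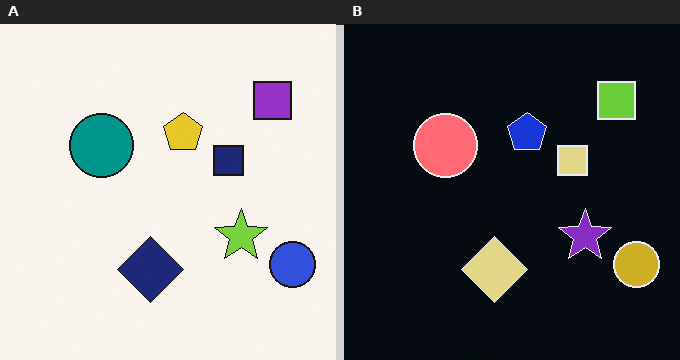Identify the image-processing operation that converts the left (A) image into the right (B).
The right (B) image is the left (A) color-inverted (negative).

The light background has become dark and every shape's color is its complement — a photographic negative.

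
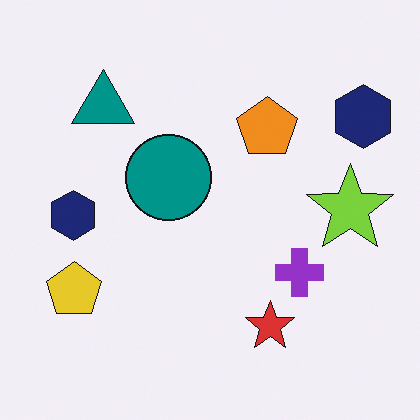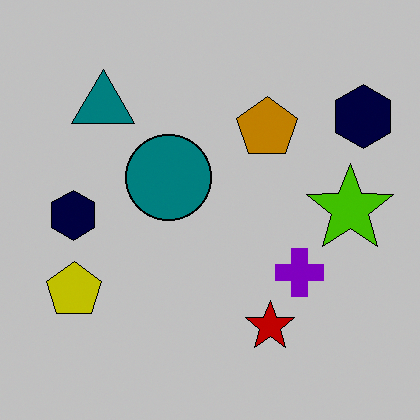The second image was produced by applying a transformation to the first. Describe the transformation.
It was aggressively posterized.

Each flat color has snapped to a coarser quantized level — most visibly, the near-white background has dropped to a flat grey.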